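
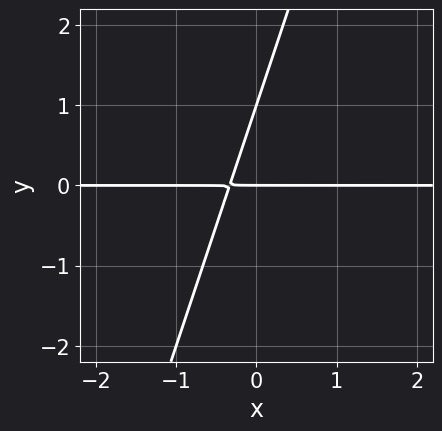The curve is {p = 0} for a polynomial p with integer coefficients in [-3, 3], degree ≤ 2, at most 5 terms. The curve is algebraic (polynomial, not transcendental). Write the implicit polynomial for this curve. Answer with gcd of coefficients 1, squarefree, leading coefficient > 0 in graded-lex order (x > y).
3*x*y - y^2 + y

The degree is 2 — a generic line meets the curve in up to 2 points.
Against the integer gridlines: among the integer gridlines, it crosses the y-axis at y ∈ {0, 1}; the visible x-axis segment lies entirely on the curve.
Assembling these constraints gives the stated polynomial.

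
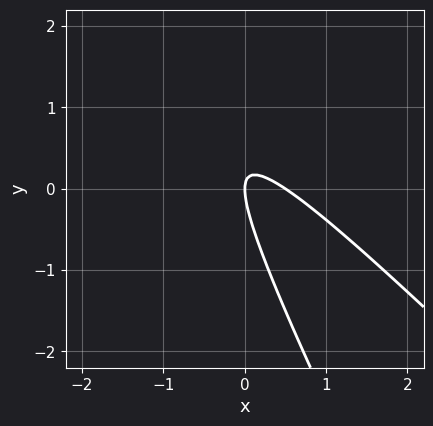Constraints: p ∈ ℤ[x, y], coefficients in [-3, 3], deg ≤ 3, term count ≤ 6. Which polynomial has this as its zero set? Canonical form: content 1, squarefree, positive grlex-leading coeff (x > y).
2*x^2 + 3*x*y + y^2 - x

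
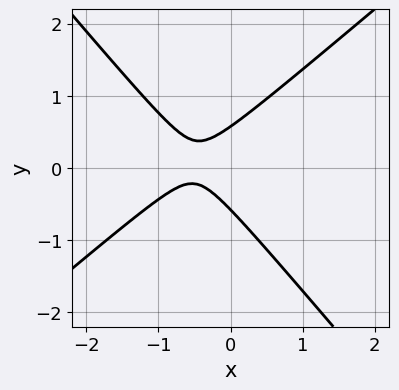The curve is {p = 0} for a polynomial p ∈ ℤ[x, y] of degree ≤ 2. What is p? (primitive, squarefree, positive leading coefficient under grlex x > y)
First, the degree is 2 — a generic line meets the curve in up to 2 points.
Then, observable constraints: it misses every integer gridline on the x-axis.
Finally, fitting integer coefficients to these (and the overall shape) gives p.

3*x^2 - x*y - 3*y^2 + 3*x + 1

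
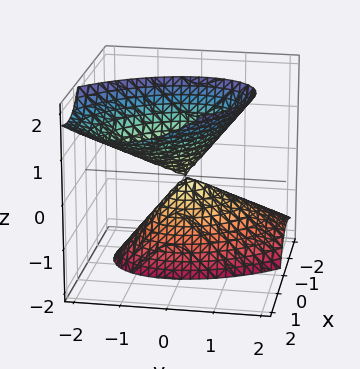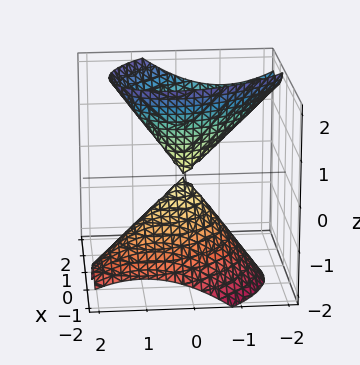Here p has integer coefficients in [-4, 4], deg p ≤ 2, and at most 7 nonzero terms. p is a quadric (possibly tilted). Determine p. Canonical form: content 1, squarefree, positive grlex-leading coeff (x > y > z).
3*x^2 + 2*x*y - 3*x*z + 2*y^2 - z^2

1. The picture has 2 separate pieces.
2. deg p = 2.
3. From the axis intercepts and sections: one x-axis crossing is at x = 0; it meets the z-axis at z = 0 (among the integer gridlines); it meets the y-axis at y = 0 (among the integer gridlines).
4. Fitting integer coefficients to these (and the overall shape) gives p.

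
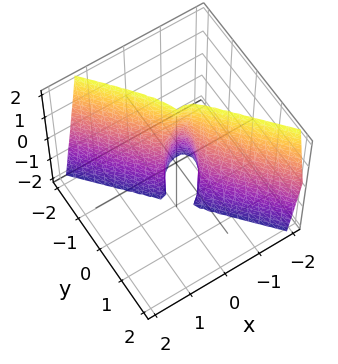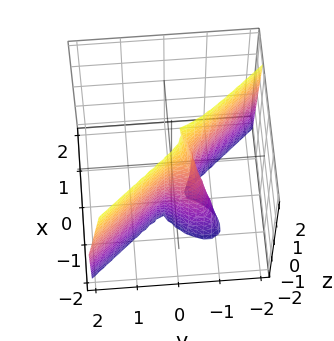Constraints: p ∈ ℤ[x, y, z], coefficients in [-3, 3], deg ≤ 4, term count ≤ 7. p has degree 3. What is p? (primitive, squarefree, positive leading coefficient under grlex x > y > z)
1. Degree: a generic line meets the surface in up to 3 points, so deg p = 3.
2. Checking where it meets the axes: the visible z-axis segment lies entirely on the surface.
3. Assembling these constraints gives the stated polynomial.

3*x^3 - x*y*z + 2*y^3 + 2*x^2 + y^2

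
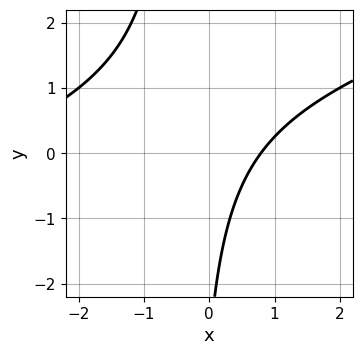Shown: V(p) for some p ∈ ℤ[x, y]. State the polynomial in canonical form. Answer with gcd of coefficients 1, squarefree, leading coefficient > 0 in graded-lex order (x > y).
x^2 - 3*x*y + 3*x - y - 3

First, deg p = 2.
Then, against the integer gridlines: the curve avoids every integer y-axis point in the box.
Finally, these observations pin down the coefficients.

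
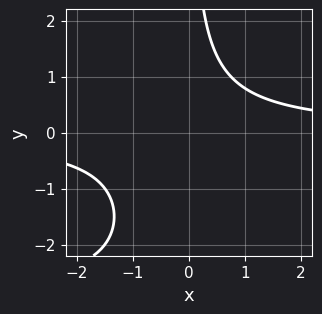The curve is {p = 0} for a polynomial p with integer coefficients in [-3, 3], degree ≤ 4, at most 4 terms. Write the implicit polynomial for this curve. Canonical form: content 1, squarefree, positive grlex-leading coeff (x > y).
First, the degree is 3 — the shape is more complex than any degree-2 curve.
Then, from the axis intercepts and sections: no x-intercept at any integer in the box; it misses every integer gridline on the y-axis.
Finally, putting this together gives p.

x*y^2 + 3*x*y - 3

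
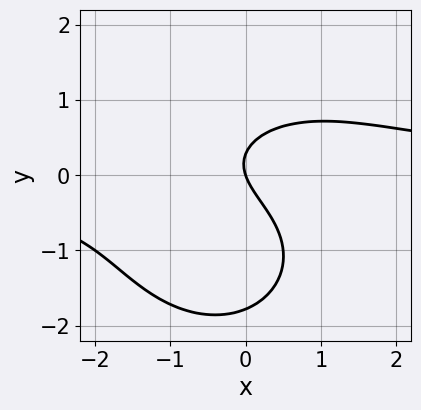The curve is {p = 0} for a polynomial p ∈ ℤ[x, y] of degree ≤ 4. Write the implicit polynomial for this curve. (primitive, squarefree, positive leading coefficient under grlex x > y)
2*x^2*y + 2*y^3 + 3*y^2 - 3*x - y

deg p = 3. A generic line meets the curve in up to 3 points.
From the axis intercepts and sections: it crosses the x-axis at the gridline x = 0; one y-axis crossing is at y = 0.
Matching integer coefficients to the picture gives p.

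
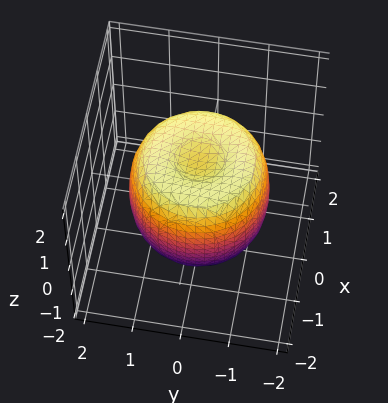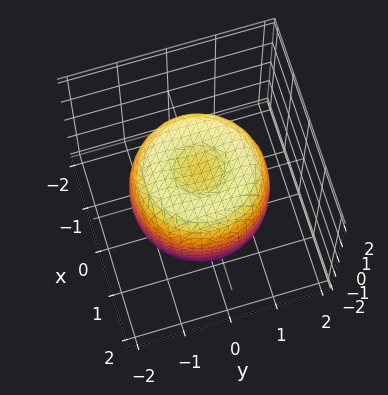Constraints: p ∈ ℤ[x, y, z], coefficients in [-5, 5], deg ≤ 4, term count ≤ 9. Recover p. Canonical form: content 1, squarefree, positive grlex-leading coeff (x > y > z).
2*x^4 + 4*x^2*y^2 + 2*y^4 - 3*x^2 - 3*y^2 + 2*z^2 - 2

deg p = 4. The shape is more complex than any degree-3 surface.
Symmetries: rotational symmetry about the z-axis ⇒ p depends on x, y only through x² + y².
Checking where it meets the axes: among the integer gridlines, it crosses the z-axis at z ∈ {-1, 1}; a circular section at z = 0 has radius between 1 and 2.
Fitting integer coefficients to these (and the overall shape) gives p.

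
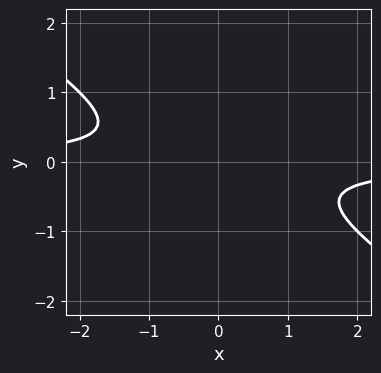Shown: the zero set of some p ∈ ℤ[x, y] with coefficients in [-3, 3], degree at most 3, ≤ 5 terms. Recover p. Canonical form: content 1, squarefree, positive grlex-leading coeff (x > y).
2*x*y + 3*y^2 + 1

First, deg p = 2.
Next, observable constraints: it misses every integer gridline on the x-axis; no y-intercept at any integer in the box.
Finally, these observations pin down the coefficients.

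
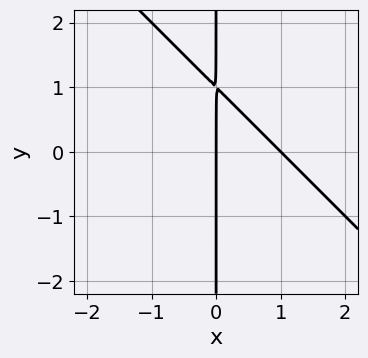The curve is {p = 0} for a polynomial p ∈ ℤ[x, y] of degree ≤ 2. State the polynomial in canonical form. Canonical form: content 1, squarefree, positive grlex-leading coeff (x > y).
x^2 + x*y - x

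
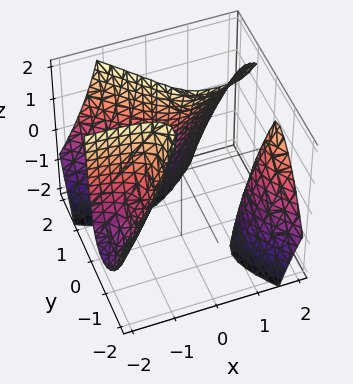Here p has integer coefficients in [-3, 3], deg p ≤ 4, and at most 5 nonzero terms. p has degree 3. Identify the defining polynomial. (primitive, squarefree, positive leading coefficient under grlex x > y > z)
I count 3 distinct pieces.
Degree: the shape is more complex than any degree-2 surface, so deg p = 3.
Against the integer gridlines: the surface avoids every integer x-axis point in the box; it meets the y-axis at y = 1 (among the integer gridlines).
Matching integer coefficients to the picture gives p.

3*x^2*y - 3*x*y*z - 3*y^3 - z + 3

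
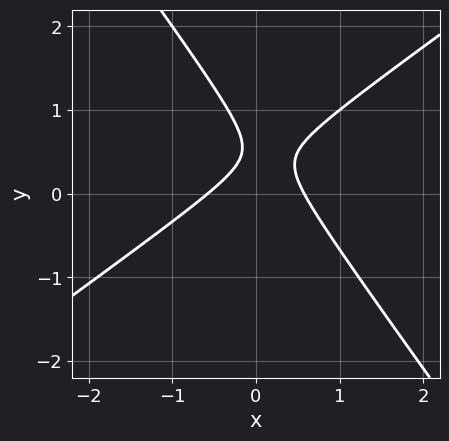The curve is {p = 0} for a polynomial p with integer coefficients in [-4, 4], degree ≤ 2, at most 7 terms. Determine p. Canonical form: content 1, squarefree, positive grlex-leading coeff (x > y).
3*x^2 - 2*x*y - 3*y^2 + 3*y - 1

First, degree: the shape is more complex than any degree-1 curve, so deg p = 2.
Next, from the visible intercepts: it misses every integer gridline on the y-axis.
Finally, assembling these constraints gives the stated polynomial.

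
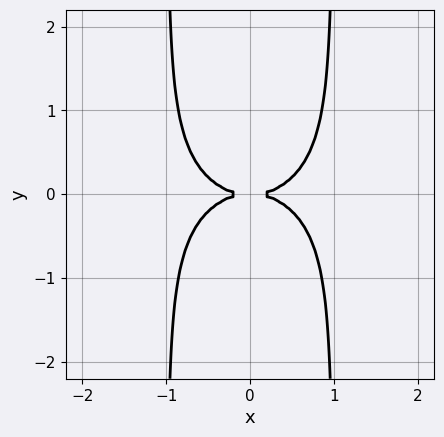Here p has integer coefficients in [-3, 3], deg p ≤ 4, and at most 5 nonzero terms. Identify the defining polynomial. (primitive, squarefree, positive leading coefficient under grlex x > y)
x^4 + 2*x^2*y^2 - 2*y^2

First, degree: no degree-3 curve has this shape, so deg p = 4.
Next, symmetries: the x ↦ −x reflection is a symmetry, so x appears only in even powers; it's symmetric under y → −y, forcing even powers of y.
Then, observable constraints: it meets the x-axis at x = 0 (among the integer gridlines); it meets the y-axis at y = 0 (among the integer gridlines).
Finally, the integer polynomial consistent with all of this is the stated p.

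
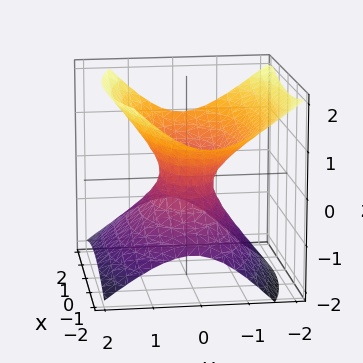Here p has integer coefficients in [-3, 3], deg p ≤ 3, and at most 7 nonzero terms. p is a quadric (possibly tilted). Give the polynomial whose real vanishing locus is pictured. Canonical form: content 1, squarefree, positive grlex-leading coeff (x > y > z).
x^2 + 3*y^2 + y*z - 3*z^2 - 1

1. deg p = 2. No degree-1 surface has this shape.
2. Against the integer gridlines: it misses every integer gridline on the z-axis; the x-axis gridline crossings are at x ∈ {-1, 1}.
3. Matching integer coefficients to the picture gives p.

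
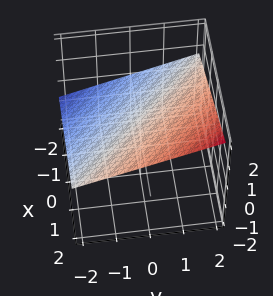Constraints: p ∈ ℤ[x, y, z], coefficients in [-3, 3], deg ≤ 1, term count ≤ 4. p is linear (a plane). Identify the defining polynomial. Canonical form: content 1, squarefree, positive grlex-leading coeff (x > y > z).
x + y - 3*z + 2

The degree is 1 — every cross-section is a straight line — this is a plane.
Observable constraints: it meets the x-axis at x = -2 (among the integer gridlines); one y-axis crossing is at y = -2.
Together with the visible shape, these determine p as stated.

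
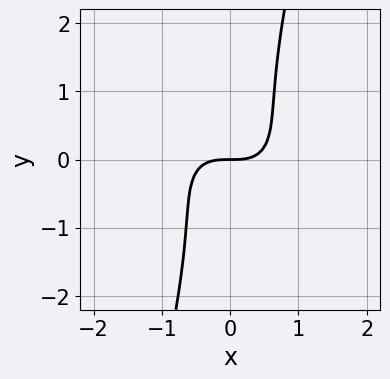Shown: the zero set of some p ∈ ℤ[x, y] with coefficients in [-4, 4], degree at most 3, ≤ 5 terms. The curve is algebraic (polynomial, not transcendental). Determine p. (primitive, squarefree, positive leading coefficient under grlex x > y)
3*x^3 + 3*x^2*y + 3*x*y^2 - y^3 - 3*y

The degree is 3 — the shape is more complex than any degree-2 curve.
Observable constraints: one y-axis crossing is at y = 0; it meets the x-axis at x = 0 (among the integer gridlines).
Assembling these constraints gives the stated polynomial.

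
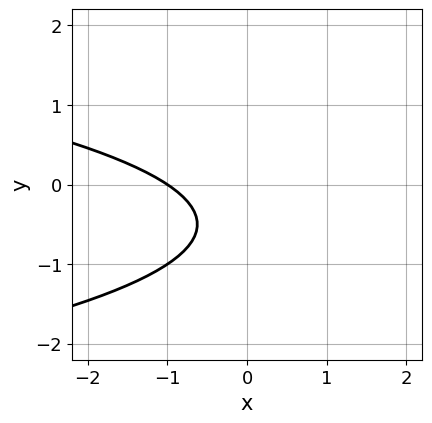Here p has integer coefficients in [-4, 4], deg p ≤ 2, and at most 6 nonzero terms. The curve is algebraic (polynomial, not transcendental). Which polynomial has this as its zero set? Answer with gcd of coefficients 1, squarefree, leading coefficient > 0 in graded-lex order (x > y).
First, the degree is 2 — a generic line meets the curve in up to 2 points.
Next, observable constraints: it misses every integer gridline on the y-axis; it meets the x-axis at x = -1 (among the integer gridlines).
Finally, together with the visible shape, these determine p as stated.

3*y^2 + 2*x + 3*y + 2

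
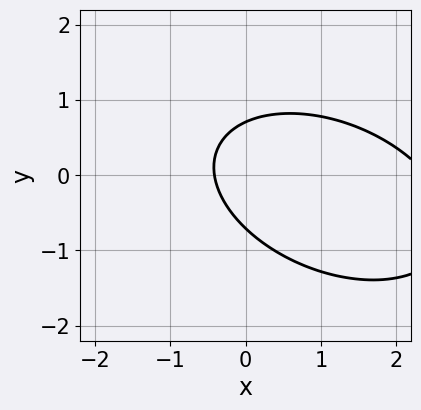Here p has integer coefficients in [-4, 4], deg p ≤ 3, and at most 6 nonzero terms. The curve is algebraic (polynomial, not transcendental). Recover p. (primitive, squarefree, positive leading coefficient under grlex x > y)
x^2 + x*y + 2*y^2 - 2*x - 1

First, deg p = 2. A generic line meets the curve in up to 2 points.
Finally, the integer polynomial consistent with all of this is the stated p.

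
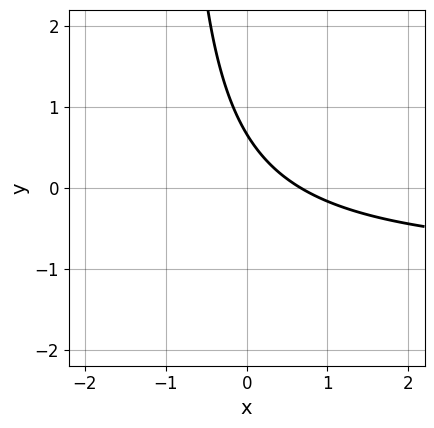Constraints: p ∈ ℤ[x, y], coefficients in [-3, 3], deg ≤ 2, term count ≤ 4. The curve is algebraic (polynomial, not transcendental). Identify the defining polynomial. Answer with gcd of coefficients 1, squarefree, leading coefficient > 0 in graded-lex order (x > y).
Degree: no degree-1 curve has this shape, so deg p = 2.
Matching integer coefficients to the picture gives p.

3*x*y + 3*x + 3*y - 2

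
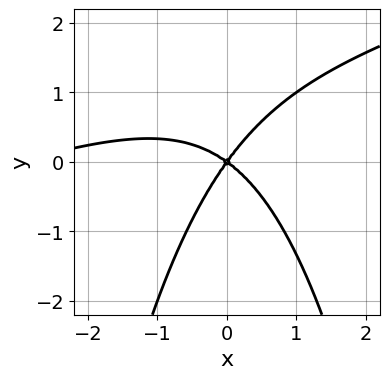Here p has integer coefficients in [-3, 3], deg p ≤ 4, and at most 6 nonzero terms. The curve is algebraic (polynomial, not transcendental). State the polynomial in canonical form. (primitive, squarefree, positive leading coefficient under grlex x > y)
1. Degree: no degree-2 curve has this shape, so deg p = 3.
2. Against the integer gridlines: it meets the x-axis at x = 0 (among the integer gridlines); it crosses the y-axis at the gridline y = 0.
3. Putting this together gives p.

x^3 - 3*x^2*y + 3*x^2 + 2*x*y - 3*y^2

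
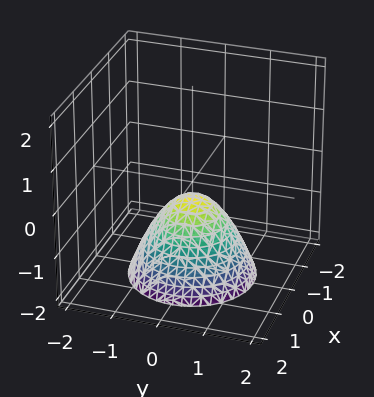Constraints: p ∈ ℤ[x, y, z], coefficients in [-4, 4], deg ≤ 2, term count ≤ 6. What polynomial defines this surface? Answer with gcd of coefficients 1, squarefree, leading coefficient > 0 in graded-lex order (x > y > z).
(a) deg p = 2. No degree-1 surface has this shape.
(b) Symmetry: every cross-section ⟂ z is a circle, so x, y appear only via x² + y².
(c) From the axis intercepts and sections: the surface avoids every integer x-axis point in the box; a circular section at z = -1 has radius between 0 and 1.
(d) Putting this together gives p.

3*x^2 + 3*y^2 + 3*z + 1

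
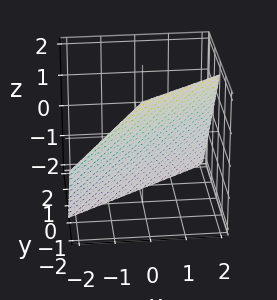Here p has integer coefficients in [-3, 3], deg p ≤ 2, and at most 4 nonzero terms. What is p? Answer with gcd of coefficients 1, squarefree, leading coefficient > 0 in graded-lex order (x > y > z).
First, degree: every cross-section is a straight line — this is a plane, so deg p = 1.
Next, reading off the gridlines: it crosses the x-axis at the gridline x = 1; it meets the z-axis at z = -1 (among the integer gridlines).
Finally, together with the visible shape, these determine p as stated.

2*x - 3*y - 2*z - 2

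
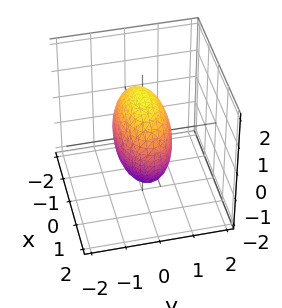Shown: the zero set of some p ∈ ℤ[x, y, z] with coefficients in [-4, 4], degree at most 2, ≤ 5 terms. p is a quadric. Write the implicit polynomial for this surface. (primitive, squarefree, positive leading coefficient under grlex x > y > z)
1. The degree is 2 — bounded and convex; a quadric.
2. Symmetries: the z ↦ −z reflection is a symmetry, so z appears only in even powers; the x ↦ −x reflection is a symmetry, so x appears only in even powers; it's symmetric under y → −y, forcing even powers of y.
3. The integer polynomial consistent with all of this is the stated p.

x^2 + 3*y^2 + z^2 - 2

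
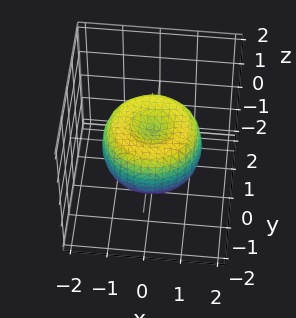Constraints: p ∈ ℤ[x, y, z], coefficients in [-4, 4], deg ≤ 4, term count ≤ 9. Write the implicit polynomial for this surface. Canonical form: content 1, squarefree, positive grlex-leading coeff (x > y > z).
2*x^4 + 4*x^2*y^2 + 2*y^4 - 3*x^2 - 3*y^2 + 3*z^2 - 1

(a) Degree: the shape is more complex than any degree-3 surface, so deg p = 4.
(b) By symmetry, the surface is invariant under rotation about z: p = q(x² + y², z).
(c) From the visible intercepts: a circular section at z = 0 has radius between 1 and 2.
(d) Matching integer coefficients to the picture gives p.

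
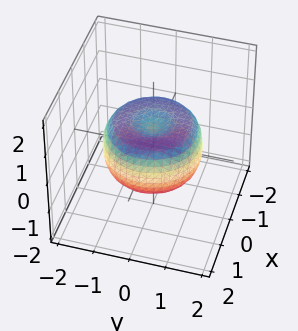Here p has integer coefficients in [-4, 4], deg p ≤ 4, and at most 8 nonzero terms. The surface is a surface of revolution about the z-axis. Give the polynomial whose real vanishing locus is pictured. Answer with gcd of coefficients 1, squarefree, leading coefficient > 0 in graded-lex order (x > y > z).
2*x^4 + 4*x^2*y^2 + 2*y^4 - 3*x^2 - 3*y^2 + 3*z^2 - 1

First, deg p = 4.
Next, symmetry: the z-axis is an axis of rotation, so x and y enter only as x² + y².
Next, reading off the gridlines: a circular section at z = 0 has radius between 1 and 2.
Finally, matching integer coefficients to the picture gives p.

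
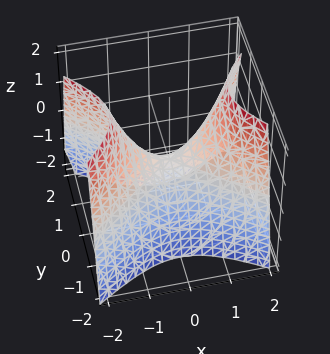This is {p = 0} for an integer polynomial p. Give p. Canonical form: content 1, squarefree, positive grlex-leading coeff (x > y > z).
2*x^2 - 3*y^2 - 2*z

The degree is 2 — a hyperbolic paraboloid; a quadric.
Symmetries: mirror symmetry y ↦ −y ⇒ only even powers of y; mirror symmetry x ↦ −x ⇒ only even powers of x.
From the visible intercepts: one y-axis crossing is at y = 0; one z-axis crossing is at z = 0; it meets the x-axis at x = 0 (among the integer gridlines).
Assembling these constraints gives the stated polynomial.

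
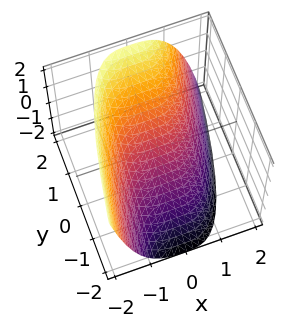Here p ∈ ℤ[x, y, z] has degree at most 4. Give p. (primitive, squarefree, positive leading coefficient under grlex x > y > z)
(a) deg p = 3.
(b) From the axis intercepts and sections: it meets the y-axis at y = 0 (among the integer gridlines); one x-axis crossing is at x = 0; it meets the z-axis at z = 0 (among the integer gridlines).
(c) These observations pin down the coefficients.

x^3 - 2*y + 2*z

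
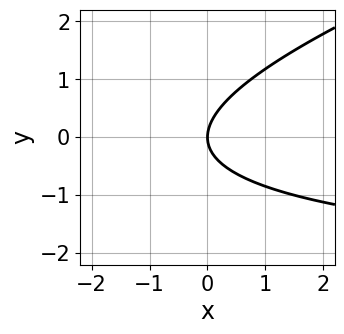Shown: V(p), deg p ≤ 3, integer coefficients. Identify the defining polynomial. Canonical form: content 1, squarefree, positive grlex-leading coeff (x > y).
x*y - 3*y^2 + 3*x

deg p = 2. A generic line meets the curve in up to 2 points.
From the visible intercepts: it crosses the y-axis at the gridline y = 0; it meets the x-axis at x = 0 (among the integer gridlines).
Assembling these constraints gives the stated polynomial.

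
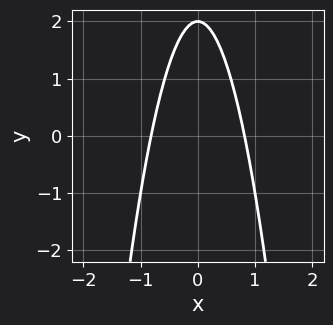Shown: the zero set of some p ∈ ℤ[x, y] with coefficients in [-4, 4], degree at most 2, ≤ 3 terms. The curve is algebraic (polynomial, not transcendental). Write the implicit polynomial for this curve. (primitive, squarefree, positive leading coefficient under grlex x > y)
3*x^2 + y - 2

First, degree: a generic line meets the curve in up to 2 points, so deg p = 2.
Then, symmetries: mirror symmetry x ↦ −x ⇒ only even powers of x.
Next, checking where it meets the axes: it crosses the y-axis at the gridline y = 2.
Finally, assembling these constraints gives the stated polynomial.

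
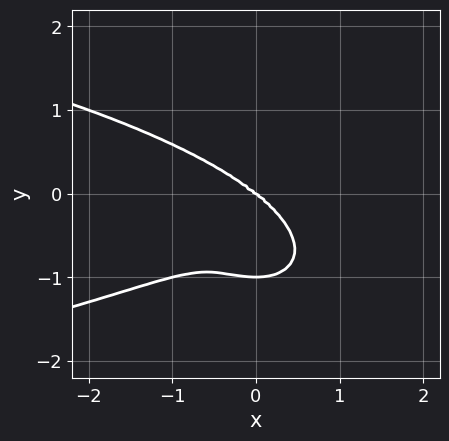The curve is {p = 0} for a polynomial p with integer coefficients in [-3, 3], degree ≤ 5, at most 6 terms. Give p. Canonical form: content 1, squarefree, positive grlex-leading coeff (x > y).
x^2*y^2 + 2*y^4 + x^3 + 2*y^3

First, degree: a generic line meets the curve in up to 4 points, so deg p = 4.
Next, from the visible intercepts: the y-axis gridline crossings are at y ∈ {-1, 0}; it crosses the x-axis at the gridline x = 0.
Finally, solving for integer coefficients yields p as stated.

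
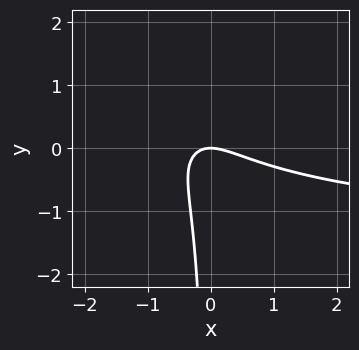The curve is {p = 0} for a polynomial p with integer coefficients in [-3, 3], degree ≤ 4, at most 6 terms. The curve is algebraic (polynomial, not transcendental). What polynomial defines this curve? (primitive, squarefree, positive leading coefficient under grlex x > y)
x^2*y - 3*x*y^2 + 2*x^2 + 3*x*y + 2*y

First, the degree is 3 — no degree-2 curve has this shape.
Next, reading off the gridlines: it crosses the y-axis at the gridline y = 0; it crosses the x-axis at the gridline x = 0.
Finally, the integer polynomial consistent with all of this is the stated p.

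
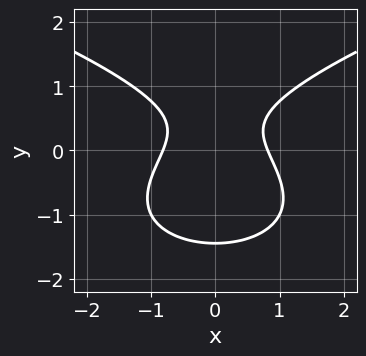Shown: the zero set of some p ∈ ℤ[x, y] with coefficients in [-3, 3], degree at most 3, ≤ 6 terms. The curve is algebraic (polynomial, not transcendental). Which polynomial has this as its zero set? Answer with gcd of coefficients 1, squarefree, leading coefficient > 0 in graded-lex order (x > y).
First, degree: the shape is more complex than any degree-2 curve, so deg p = 3.
Then, symmetries: mirror symmetry x ↦ −x ⇒ only even powers of x.
Finally, assembling these constraints gives the stated polynomial.

3*y^3 - 3*x^2 + 2*y^2 - 2*y + 2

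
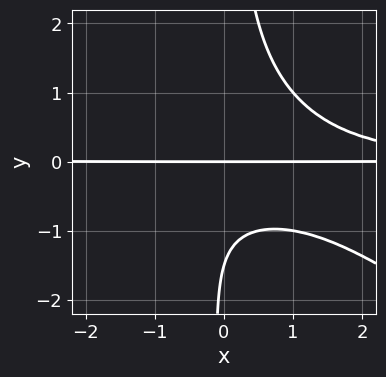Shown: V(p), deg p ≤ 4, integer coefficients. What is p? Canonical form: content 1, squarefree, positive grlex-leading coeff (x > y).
2*x^2*y^2 + 3*x*y^3 - 2*y^2 - 3*y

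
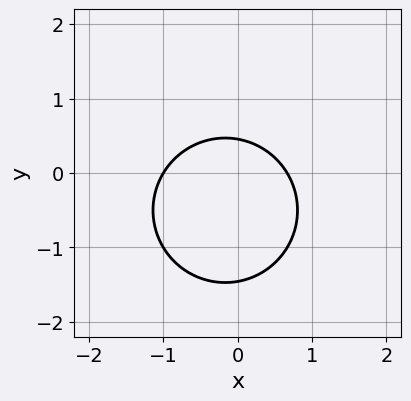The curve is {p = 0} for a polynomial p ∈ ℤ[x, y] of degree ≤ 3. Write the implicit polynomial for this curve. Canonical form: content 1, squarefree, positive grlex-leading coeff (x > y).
3*x^2 + 3*y^2 + x + 3*y - 2

1. deg p = 2.
2. Against the integer gridlines: it crosses the x-axis at the gridline x = -1.
3. Together with the visible shape, these determine p as stated.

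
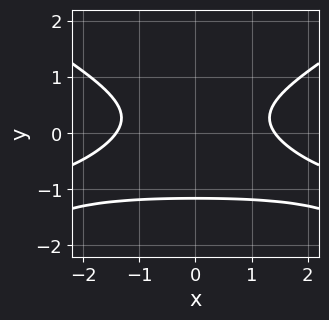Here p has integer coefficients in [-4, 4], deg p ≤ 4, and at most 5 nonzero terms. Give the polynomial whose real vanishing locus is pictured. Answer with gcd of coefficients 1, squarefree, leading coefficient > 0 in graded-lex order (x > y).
x^2*y - 3*y^3 + x^2 - 2*y^2 - 2

First, deg p = 3. A generic line meets the curve in up to 3 points.
Then, symmetries: mirror symmetry x ↦ −x ⇒ only even powers of x.
Finally, the integer polynomial consistent with all of this is the stated p.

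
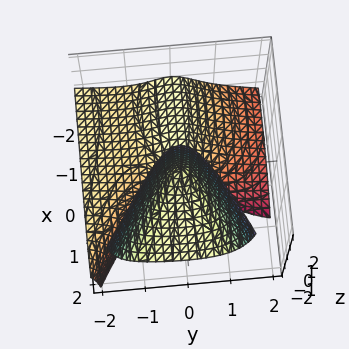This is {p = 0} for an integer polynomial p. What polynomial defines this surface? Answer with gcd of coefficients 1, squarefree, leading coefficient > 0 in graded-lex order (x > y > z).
1. I count 2 distinct pieces.
2. The degree is 3 — no degree-2 surface has this shape.
3. Reading off the gridlines: every point of the z-axis in the box is on the surface; every point of the x-axis in the box is on the surface.
4. These observations pin down the coefficients.

x^2*z - y^3 - 3*y^2*z + 3*x*z - 3*y^2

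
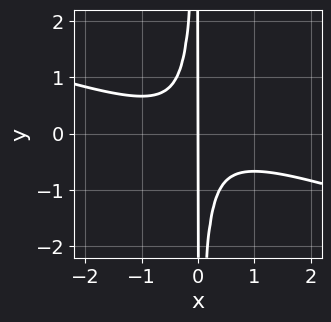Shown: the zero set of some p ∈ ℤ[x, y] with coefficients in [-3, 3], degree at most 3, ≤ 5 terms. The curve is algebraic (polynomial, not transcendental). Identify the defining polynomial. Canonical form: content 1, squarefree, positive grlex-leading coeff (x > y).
x^3 + 3*x^2*y + x

The degree is 3 — the shape is more complex than any degree-2 curve.
Against the integer gridlines: the visible y-axis segment lies entirely on the curve; it crosses the x-axis at the gridline x = 0.
Putting this together gives p.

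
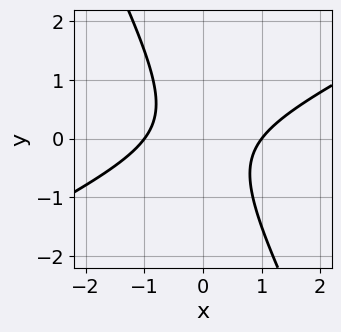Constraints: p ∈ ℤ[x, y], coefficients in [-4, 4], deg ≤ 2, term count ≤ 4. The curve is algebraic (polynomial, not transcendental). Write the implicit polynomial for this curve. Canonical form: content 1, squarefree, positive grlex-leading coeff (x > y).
The degree is 2 — no degree-1 curve has this shape.
From the axis intercepts and sections: the x-axis gridline crossings are at x ∈ {-1, 1}; no y-intercept at any integer in the box.
Together with the visible shape, these determine p as stated.

2*x^2 - 3*x*y - 2*y^2 - 2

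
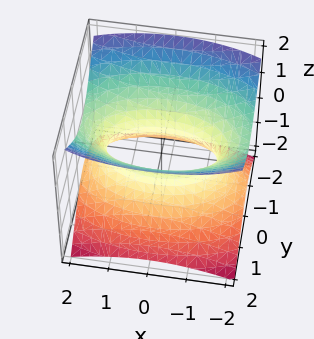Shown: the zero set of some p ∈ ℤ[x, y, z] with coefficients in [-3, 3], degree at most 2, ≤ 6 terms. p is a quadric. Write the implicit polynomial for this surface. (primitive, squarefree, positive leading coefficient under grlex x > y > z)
First, the degree is 2 — an hourglass — one-sheet hyperboloid; a quadric.
Then, symmetries: mirror symmetry z ↦ −z ⇒ only even powers of z; mirror symmetry x ↦ −x ⇒ only even powers of x; mirror symmetry y ↦ −y ⇒ only even powers of y.
Next, reading off the gridlines: the surface avoids every integer z-axis point in the box.
Finally, matching integer coefficients to the picture gives p.

x^2 + 3*y^2 - 3*z^2 - 2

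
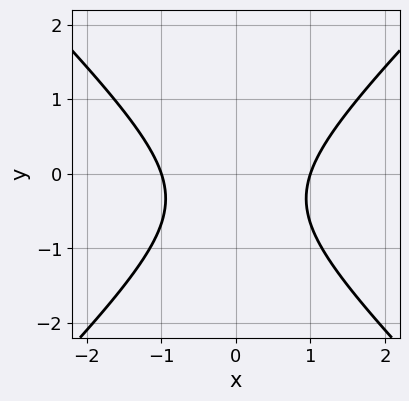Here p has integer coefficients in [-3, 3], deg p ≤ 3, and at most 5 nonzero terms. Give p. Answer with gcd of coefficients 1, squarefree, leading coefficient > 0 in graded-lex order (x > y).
3*x^2 - 3*y^2 - 2*y - 3

1. Degree: the shape is more complex than any degree-1 curve, so deg p = 2.
2. Symmetries: the x ↦ −x reflection is a symmetry, so x appears only in even powers.
3. Observable constraints: the curve avoids every integer y-axis point in the box; among the integer gridlines, it crosses the x-axis at x ∈ {-1, 1}.
4. Together with the visible shape, these determine p as stated.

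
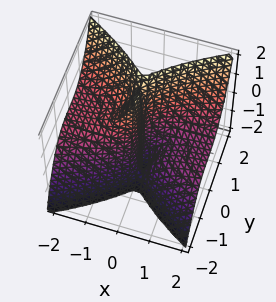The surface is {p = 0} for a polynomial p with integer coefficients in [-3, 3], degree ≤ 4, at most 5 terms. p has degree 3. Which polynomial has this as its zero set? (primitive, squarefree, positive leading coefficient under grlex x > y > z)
2*x^2*z - 3*y^3 + y^2*z + x

1. deg p = 3. No degree-2 surface has this shape.
2. Checking where it meets the axes: it meets the x-axis at x = 0 (among the integer gridlines); it crosses the y-axis at the gridline y = 0; the visible z-axis segment lies entirely on the surface.
3. These observations pin down the coefficients.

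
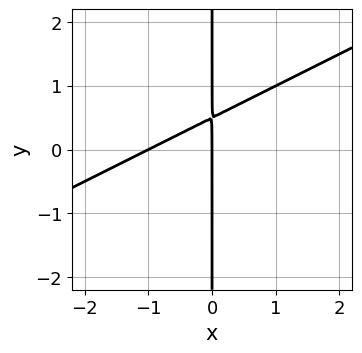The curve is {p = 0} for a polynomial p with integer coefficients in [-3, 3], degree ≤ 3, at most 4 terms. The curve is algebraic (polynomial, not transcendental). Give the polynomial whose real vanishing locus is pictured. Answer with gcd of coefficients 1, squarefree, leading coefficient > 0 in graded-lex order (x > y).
x^2 - 2*x*y + x

(a) deg p = 2. A generic line meets the curve in up to 2 points.
(b) Observable constraints: every point of the y-axis in the box is on the curve; among the integer gridlines, it crosses the x-axis at x ∈ {-1, 0}.
(c) The integer polynomial consistent with all of this is the stated p.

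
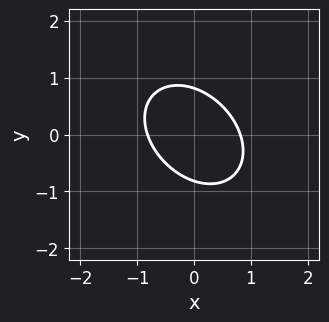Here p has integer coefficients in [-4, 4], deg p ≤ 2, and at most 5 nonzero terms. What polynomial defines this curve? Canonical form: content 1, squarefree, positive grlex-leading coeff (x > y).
3*x^2 + 2*x*y + 3*y^2 - 2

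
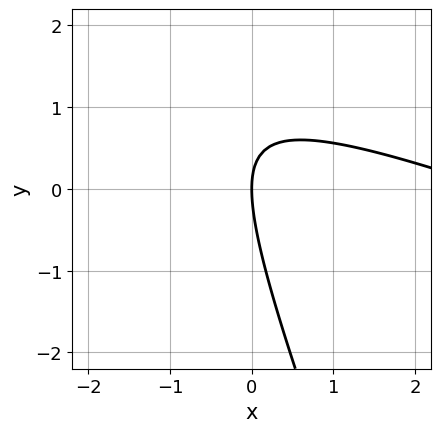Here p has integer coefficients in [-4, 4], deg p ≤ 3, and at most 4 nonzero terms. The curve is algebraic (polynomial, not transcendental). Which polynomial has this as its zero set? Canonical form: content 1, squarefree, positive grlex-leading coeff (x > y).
First, degree: the shape is more complex than any degree-1 curve, so deg p = 2.
Then, reading off the gridlines: it crosses the y-axis at the gridline y = 0; it crosses the x-axis at the gridline x = 0.
Finally, the integer polynomial consistent with all of this is the stated p.

x^2 + 3*x*y + y^2 - 3*x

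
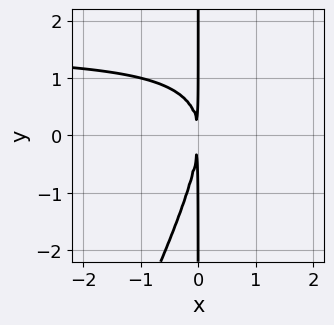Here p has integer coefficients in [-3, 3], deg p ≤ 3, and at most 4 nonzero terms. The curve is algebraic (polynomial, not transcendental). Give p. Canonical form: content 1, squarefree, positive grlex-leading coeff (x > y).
(a) The degree is 3 — a generic line meets the curve in up to 3 points.
(b) From the visible intercepts: the visible y-axis segment lies entirely on the curve.
(c) Matching integer coefficients to the picture gives p.

2*x^2*y - x*y^2 - 3*x^2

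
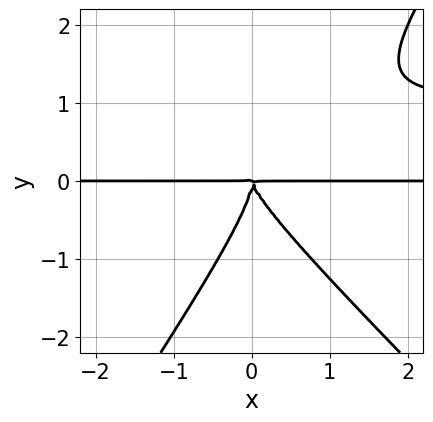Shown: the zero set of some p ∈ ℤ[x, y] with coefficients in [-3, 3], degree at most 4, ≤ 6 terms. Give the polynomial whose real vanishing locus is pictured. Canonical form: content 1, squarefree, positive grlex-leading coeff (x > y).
(a) deg p = 4. No degree-3 curve has this shape.
(b) From the visible intercepts: every point of the x-axis in the box is on the curve.
(c) Solving for integer coefficients yields p as stated.

3*x^2*y^2 + x*y^3 - 2*y^4 - 3*x^2*y - x*y^2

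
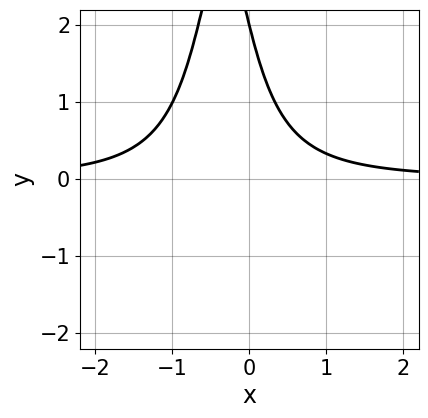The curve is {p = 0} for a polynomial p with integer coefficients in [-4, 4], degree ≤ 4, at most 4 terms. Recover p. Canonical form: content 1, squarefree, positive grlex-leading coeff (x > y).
1. The degree is 3 — the shape is more complex than any degree-2 curve.
2. Observable constraints: no x-intercept at any integer in the box; it meets the y-axis at y = 2 (among the integer gridlines).
3. Putting this together gives p.

3*x^2*y + 2*x*y + y - 2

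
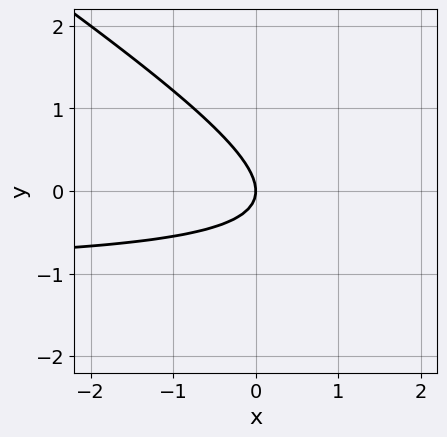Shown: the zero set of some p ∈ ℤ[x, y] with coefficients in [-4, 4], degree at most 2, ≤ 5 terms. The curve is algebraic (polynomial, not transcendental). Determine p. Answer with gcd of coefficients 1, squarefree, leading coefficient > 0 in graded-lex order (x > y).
2*x*y + 3*y^2 + 2*x

Degree: a generic line meets the curve in up to 2 points, so deg p = 2.
Against the integer gridlines: it meets the y-axis at y = 0 (among the integer gridlines); one x-axis crossing is at x = 0.
Matching integer coefficients to the picture gives p.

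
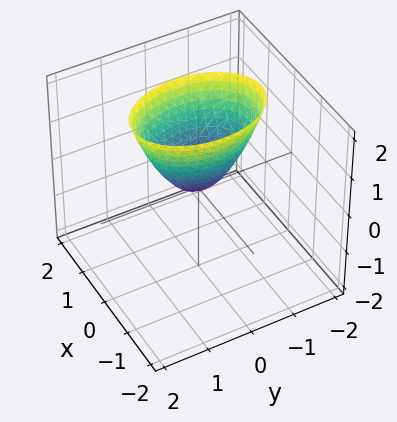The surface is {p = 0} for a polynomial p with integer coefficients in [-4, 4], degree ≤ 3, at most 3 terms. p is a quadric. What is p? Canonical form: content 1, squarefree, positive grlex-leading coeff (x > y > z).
2*x^2 + y^2 - z

The degree is 2 — a single bowl opening along one axis; a quadric.
Symmetries: the x ↦ −x reflection is a symmetry, so x appears only in even powers; mirror symmetry y ↦ −y ⇒ only even powers of y.
Against the integer gridlines: one x-axis crossing is at x = 0; it crosses the y-axis at the gridline y = 0.
These observations pin down the coefficients.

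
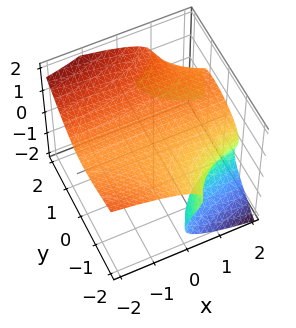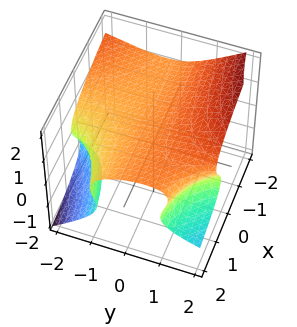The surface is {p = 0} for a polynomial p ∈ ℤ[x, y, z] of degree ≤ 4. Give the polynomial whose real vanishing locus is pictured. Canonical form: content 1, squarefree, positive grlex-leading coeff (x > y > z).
Degree: a generic line meets the surface in up to 3 points, so deg p = 3.
Against the integer gridlines: one z-axis crossing is at z = 1; it misses every integer gridline on the x-axis; no y-intercept at any integer in the box.
Putting this together gives p.

x*y^2 - 2*y*z^2 + 3*z^3 - z - 2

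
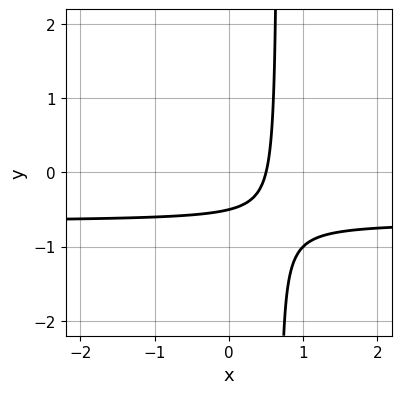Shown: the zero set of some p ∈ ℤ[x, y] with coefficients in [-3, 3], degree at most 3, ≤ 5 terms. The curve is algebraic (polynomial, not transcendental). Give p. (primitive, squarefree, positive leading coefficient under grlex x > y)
First, the degree is 2 — a generic line meets the curve in up to 2 points.
Finally, solving for integer coefficients yields p as stated.

3*x*y + 2*x - 2*y - 1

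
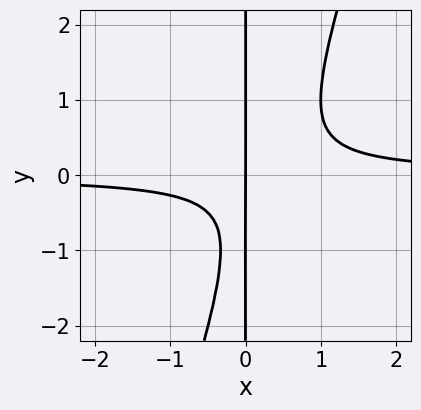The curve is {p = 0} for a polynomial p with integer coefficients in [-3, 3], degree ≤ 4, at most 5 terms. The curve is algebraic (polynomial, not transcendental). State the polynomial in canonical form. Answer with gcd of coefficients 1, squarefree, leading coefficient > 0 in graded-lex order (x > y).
The degree is 3 — no degree-2 curve has this shape.
From the visible intercepts: the visible y-axis segment lies entirely on the curve; it crosses the x-axis at the gridline x = 0.
Together with the visible shape, these determine p as stated.

3*x^2*y - x*y^2 - x*y - x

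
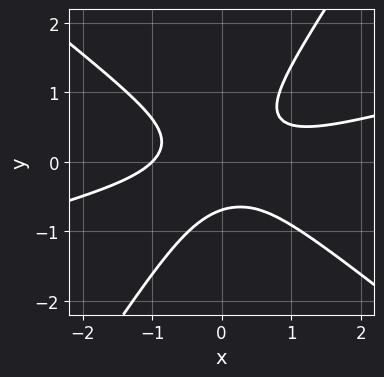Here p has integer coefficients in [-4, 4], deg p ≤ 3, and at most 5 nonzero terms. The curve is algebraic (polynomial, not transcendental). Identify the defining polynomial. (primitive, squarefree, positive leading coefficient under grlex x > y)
x^3 - 3*x^2*y - 3*x*y^2 + 3*y^3 + 1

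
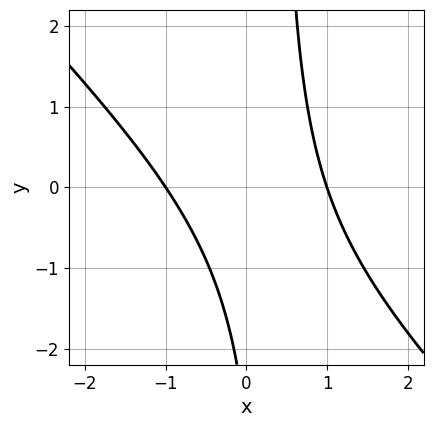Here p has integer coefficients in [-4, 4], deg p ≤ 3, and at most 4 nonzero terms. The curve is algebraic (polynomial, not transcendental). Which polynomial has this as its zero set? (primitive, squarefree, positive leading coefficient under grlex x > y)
First, the degree is 2 — the shape is more complex than any degree-1 curve.
Then, from the axis intercepts and sections: the x-axis gridline crossings are at x ∈ {-1, 1}; it misses every integer gridline on the y-axis.
Finally, assembling these constraints gives the stated polynomial.

3*x^2 + 3*x*y - y - 3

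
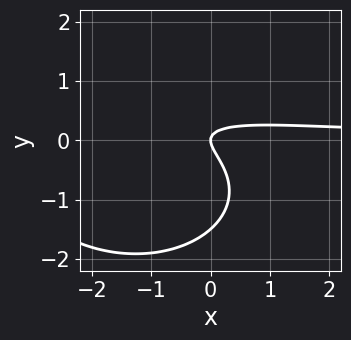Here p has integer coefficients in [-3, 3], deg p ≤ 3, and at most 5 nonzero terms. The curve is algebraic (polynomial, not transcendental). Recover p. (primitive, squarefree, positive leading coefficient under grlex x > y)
x^2*y + 2*y^3 + 2*x*y + 3*y^2 - x

(a) deg p = 3.
(b) From the axis intercepts and sections: it crosses the y-axis at the gridline y = 0; one x-axis crossing is at x = 0.
(c) Assembling these constraints gives the stated polynomial.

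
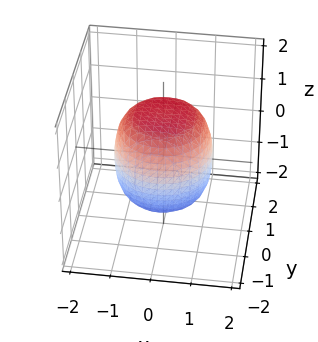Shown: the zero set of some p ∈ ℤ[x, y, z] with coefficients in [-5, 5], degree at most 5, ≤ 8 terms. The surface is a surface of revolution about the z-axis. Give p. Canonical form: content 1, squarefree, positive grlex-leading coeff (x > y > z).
2*x^4 + 4*x^2*y^2 + 2*y^4 - x^2 - y^2 + 2*z^2 - 3

The degree is 4 — the shape is more complex than any degree-3 surface.
Symmetry: every cross-section ⟂ z is a circle, so x, y appear only via x² + y².
Against the integer gridlines: a circular section at z = 1 has radius exactly 1.
The integer polynomial consistent with all of this is the stated p.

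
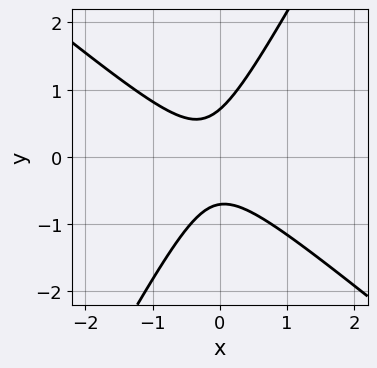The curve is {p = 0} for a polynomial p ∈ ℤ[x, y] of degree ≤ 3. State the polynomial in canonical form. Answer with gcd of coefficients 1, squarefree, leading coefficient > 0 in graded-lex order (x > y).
3*x^2 + 2*x*y - 2*y^2 + x + 1

1. deg p = 2. A generic line meets the curve in up to 2 points.
2. Reading off the gridlines: it misses every integer gridline on the x-axis.
3. Solving for integer coefficients yields p as stated.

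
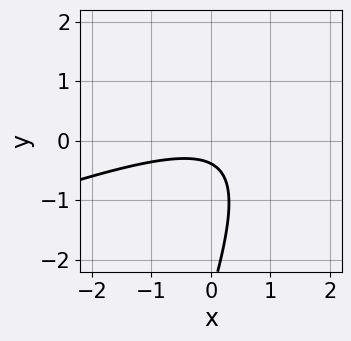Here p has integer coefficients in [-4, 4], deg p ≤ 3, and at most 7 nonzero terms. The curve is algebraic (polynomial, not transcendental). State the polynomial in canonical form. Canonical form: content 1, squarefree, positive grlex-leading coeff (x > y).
First, degree: no degree-1 curve has this shape, so deg p = 2.
Next, reading off the gridlines: the curve avoids every integer x-axis point in the box.
Finally, putting this together gives p.

x^2 - 3*x*y + y^2 + 3*y + 1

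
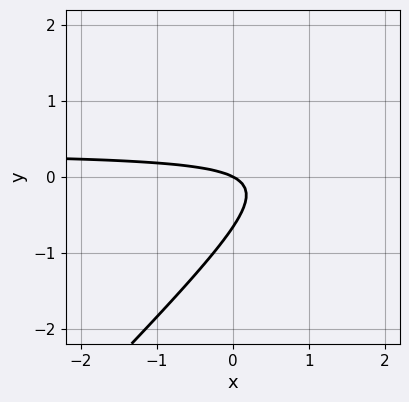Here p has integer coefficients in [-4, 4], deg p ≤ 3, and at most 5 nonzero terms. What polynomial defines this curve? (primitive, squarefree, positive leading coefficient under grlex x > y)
3*x*y - 3*y^2 - x - 2*y

First, deg p = 2. No degree-1 curve has this shape.
Next, observable constraints: it crosses the x-axis at the gridline x = 0; it crosses the y-axis at the gridline y = 0.
Finally, these observations pin down the coefficients.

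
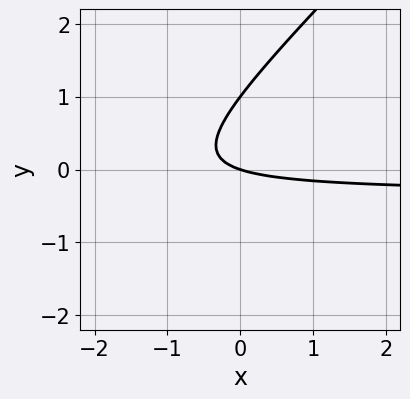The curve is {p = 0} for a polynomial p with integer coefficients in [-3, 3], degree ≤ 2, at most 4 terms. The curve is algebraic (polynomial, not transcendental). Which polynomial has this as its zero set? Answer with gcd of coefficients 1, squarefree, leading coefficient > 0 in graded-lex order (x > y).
3*x*y - 3*y^2 + x + 3*y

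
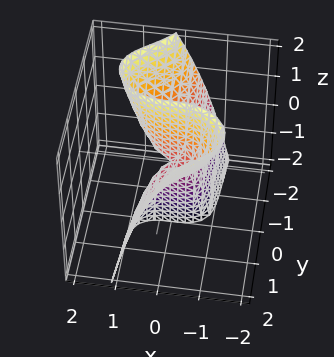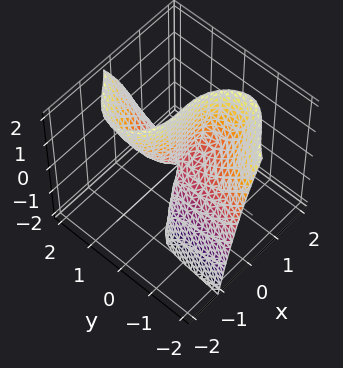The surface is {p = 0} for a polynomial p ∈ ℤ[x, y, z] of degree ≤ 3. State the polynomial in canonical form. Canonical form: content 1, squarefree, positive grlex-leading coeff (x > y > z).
1. Degree: the shape is more complex than any degree-2 surface, so deg p = 3.
2. Against the integer gridlines: the visible z-axis segment lies entirely on the surface; it crosses the y-axis at the gridline y = 0; one x-axis crossing is at x = 0.
3. Solving for integer coefficients yields p as stated.

2*x^3 + 2*x^2*y + 3*x*y^2 - y^3 + 3*y*z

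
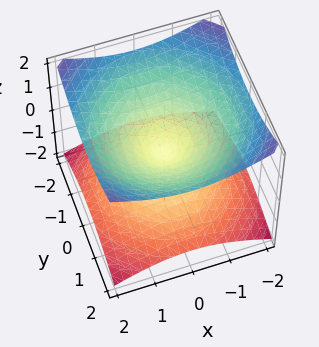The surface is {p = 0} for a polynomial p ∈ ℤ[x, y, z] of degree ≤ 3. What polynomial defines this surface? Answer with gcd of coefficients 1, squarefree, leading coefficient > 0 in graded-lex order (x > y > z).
x^2 + y^2 - 2*z^2

deg p = 2. Two nappes meeting at a single point; a quadric.
Symmetries: the z ↦ −z reflection is a symmetry, so z appears only in even powers; rotational symmetry about the z-axis ⇒ p depends on x, y only through x² + y².
Against the integer gridlines: one y-axis crossing is at y = 0; one x-axis crossing is at x = 0; it crosses the z-axis at the gridline z = 0; a circular section at z = -1 has radius between 1 and 2.
Fitting integer coefficients to these (and the overall shape) gives p.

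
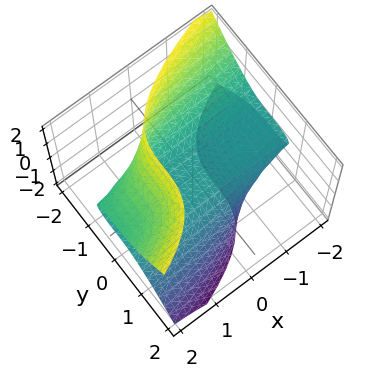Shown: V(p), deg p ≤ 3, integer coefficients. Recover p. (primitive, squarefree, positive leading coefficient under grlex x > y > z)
2*x*z^2 - 2*y^3 - 3*z

Degree: a generic line meets the surface in up to 3 points, so deg p = 3.
Reading off the gridlines: one y-axis crossing is at y = 0; it crosses the z-axis at the gridline z = 0; the visible x-axis segment lies entirely on the surface.
Putting this together gives p.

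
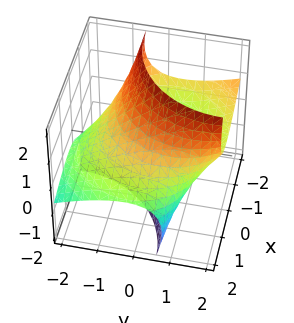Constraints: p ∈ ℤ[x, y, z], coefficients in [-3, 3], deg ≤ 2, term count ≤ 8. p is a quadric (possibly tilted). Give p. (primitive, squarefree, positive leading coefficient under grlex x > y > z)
(a) Degree: a generic line meets the surface in up to 2 points, so deg p = 2.
(b) Solving for integer coefficients yields p as stated.

x^2 + 2*x*z + y^2 - 2*y*z + z^2 - 3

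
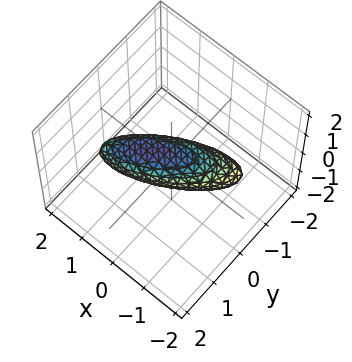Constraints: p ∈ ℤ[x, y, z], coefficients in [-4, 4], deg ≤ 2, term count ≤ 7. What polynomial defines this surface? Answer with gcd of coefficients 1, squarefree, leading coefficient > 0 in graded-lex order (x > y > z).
x^2 - 2*x*y + 2*y^2 - y*z + 2*z^2 - 1

First, degree: no degree-1 surface has this shape, so deg p = 2.
Next, against the integer gridlines: the x-axis gridline crossings are at x ∈ {-1, 1}.
Finally, the integer polynomial consistent with all of this is the stated p.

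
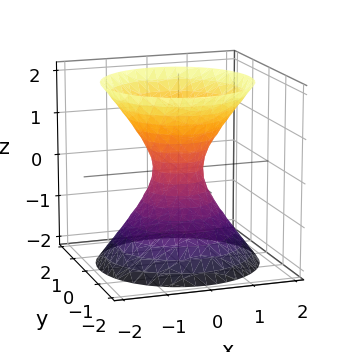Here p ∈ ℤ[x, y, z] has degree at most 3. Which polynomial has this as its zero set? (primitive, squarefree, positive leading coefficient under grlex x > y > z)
1. deg p = 2. An hourglass — one-sheet hyperboloid; a quadric.
2. Symmetries: the z ↦ −z reflection is a symmetry, so z appears only in even powers; rotational symmetry about the z-axis ⇒ p depends on x, y only through x² + y².
3. Observable constraints: no z-intercept at any integer in the box; a circular section at z = 1 has radius exactly 1.
4. The integer polynomial consistent with all of this is the stated p.

3*x^2 + 3*y^2 - 2*z^2 - 1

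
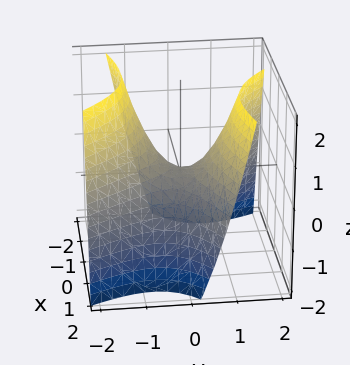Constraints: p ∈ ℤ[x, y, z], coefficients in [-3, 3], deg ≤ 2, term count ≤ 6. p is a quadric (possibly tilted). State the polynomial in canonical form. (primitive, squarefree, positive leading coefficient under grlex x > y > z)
2*x^2 - 3*x*y - 3*y^2 + 3*z

1. deg p = 2. A generic line meets the surface in up to 2 points.
2. From the axis intercepts and sections: it meets the y-axis at y = 0 (among the integer gridlines); one z-axis crossing is at z = 0; it crosses the x-axis at the gridline x = 0.
3. Solving for integer coefficients yields p as stated.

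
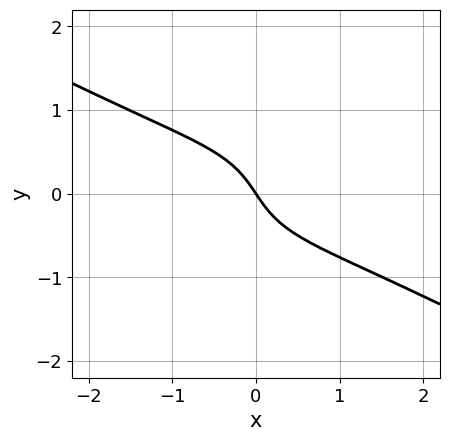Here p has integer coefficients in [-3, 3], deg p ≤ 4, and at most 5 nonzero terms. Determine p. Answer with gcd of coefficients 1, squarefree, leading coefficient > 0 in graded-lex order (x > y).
x^3 - 2*x*y^2 + 3*y^3 + 3*x + 2*y

The degree is 3 — no degree-2 curve has this shape.
Observable constraints: it crosses the x-axis at the gridline x = 0; one y-axis crossing is at y = 0.
Assembling these constraints gives the stated polynomial.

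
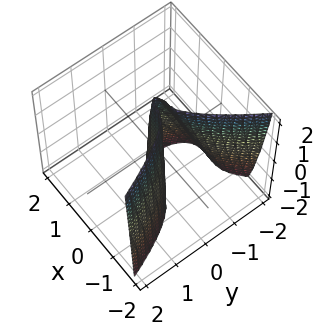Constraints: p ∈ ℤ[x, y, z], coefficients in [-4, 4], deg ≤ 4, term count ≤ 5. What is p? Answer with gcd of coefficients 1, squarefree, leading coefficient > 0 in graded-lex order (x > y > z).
3*x^3 - x^2*y + 3*y^2 - y*z + 3*y

(a) deg p = 3.
(b) From the visible intercepts: the y-axis gridline crossings are at y ∈ {-1, 0}; it crosses the x-axis at the gridline x = 0; every point of the z-axis in the box is on the surface.
(c) Solving for integer coefficients yields p as stated.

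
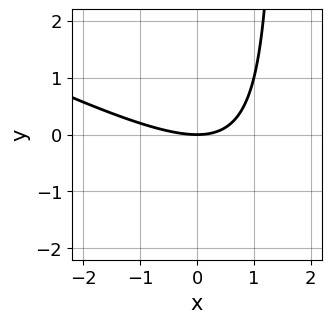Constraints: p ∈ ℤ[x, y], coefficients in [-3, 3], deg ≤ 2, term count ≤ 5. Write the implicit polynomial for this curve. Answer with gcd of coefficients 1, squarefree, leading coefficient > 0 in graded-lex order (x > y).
(a) deg p = 2.
(b) Observable constraints: it meets the y-axis at y = 0 (among the integer gridlines); it meets the x-axis at x = 0 (among the integer gridlines).
(c) Fitting integer coefficients to these (and the overall shape) gives p.

x^2 + 2*x*y - 3*y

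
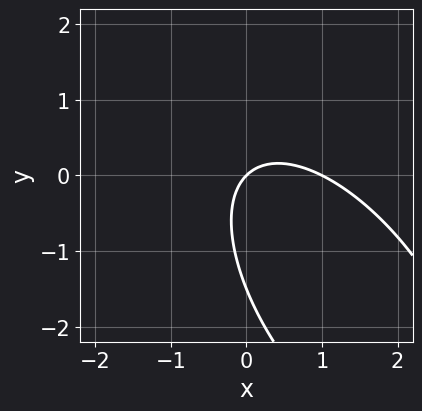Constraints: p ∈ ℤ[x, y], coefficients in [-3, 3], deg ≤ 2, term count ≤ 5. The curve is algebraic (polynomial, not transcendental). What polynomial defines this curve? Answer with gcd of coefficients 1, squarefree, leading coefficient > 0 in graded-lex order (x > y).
3*x^2 + 3*x*y + 2*y^2 - 3*x + 3*y

(a) Degree: no degree-1 curve has this shape, so deg p = 2.
(b) Reading off the gridlines: the x-axis gridline crossings are at x ∈ {0, 1}; one y-axis crossing is at y = 0.
(c) Together with the visible shape, these determine p as stated.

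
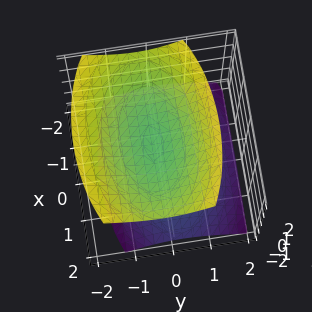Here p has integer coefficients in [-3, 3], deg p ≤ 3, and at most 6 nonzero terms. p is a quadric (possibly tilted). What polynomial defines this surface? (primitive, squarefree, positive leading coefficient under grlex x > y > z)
x^2 + 3*y^2 + y*z - 3*z^2 + 3

1. The picture has 2 separate pieces. They look like related sheets of one shape, so recover p as a whole.
2. Degree: a generic line meets the surface in up to 2 points, so deg p = 2.
3. Checking where it meets the axes: among the integer gridlines, it crosses the z-axis at z ∈ {-1, 1}; no x-intercept at any integer in the box; the surface avoids every integer y-axis point in the box.
4. Putting this together gives p.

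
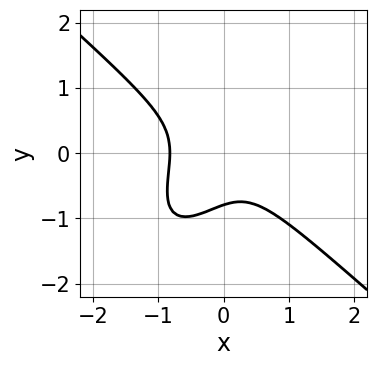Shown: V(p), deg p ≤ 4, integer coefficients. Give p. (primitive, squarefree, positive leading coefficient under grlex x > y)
3*x^3 - 2*x*y^2 + 2*y^3 + x^2 + 1

Degree: no degree-2 curve has this shape, so deg p = 3.
Solving for integer coefficients yields p as stated.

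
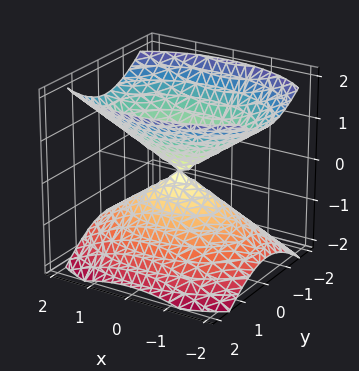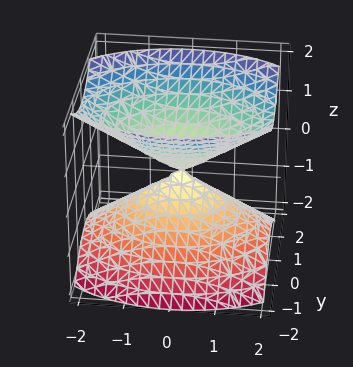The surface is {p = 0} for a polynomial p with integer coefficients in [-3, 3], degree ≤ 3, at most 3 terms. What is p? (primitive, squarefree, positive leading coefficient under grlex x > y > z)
First, the picture has 2 separate pieces. They look like related sheets of one shape, so recover p as a whole.
Then, the degree is 2 — a double cone through the origin; a quadric.
Then, symmetries: the z ↦ −z reflection is a symmetry, so z appears only in even powers; the y ↦ −y reflection is a symmetry, so y appears only in even powers; it's symmetric under x → −x, forcing even powers of x.
Next, checking where it meets the axes: it meets the z-axis at z = 0 (among the integer gridlines); it meets the y-axis at y = 0 (among the integer gridlines); it crosses the x-axis at the gridline x = 0.
Finally, matching integer coefficients to the picture gives p.

x^2 + 2*y^2 - 2*z^2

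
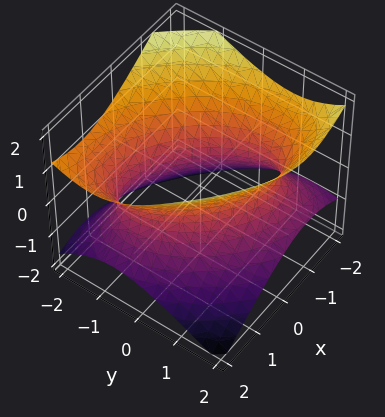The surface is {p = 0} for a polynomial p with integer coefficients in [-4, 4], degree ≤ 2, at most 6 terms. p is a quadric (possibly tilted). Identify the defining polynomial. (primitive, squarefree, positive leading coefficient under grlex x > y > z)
2*x^2 + 2*x*y + 2*y^2 + y*z - 3*z^2 - 3

First, deg p = 2. No degree-1 surface has this shape.
Next, against the integer gridlines: the surface avoids every integer z-axis point in the box.
Finally, assembling these constraints gives the stated polynomial.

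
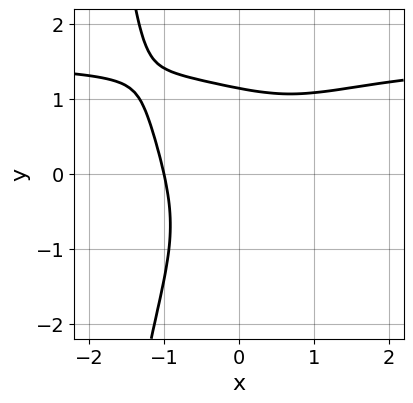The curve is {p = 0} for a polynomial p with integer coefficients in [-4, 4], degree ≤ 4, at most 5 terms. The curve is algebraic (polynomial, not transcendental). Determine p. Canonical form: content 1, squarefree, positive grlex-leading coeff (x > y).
(a) The degree is 4 — a generic line meets the curve in up to 4 points.
(b) Checking where it meets the axes: it meets the x-axis at x = -1 (among the integer gridlines).
(c) These observations pin down the coefficients.

2*x^3*y + x*y^3 - 3*x^3 + 2*y^3 - 3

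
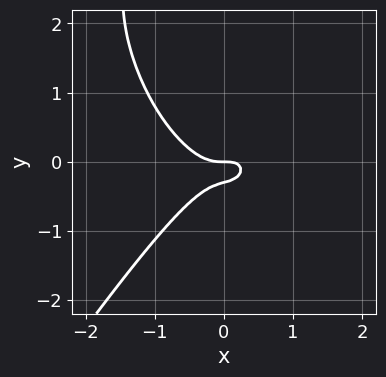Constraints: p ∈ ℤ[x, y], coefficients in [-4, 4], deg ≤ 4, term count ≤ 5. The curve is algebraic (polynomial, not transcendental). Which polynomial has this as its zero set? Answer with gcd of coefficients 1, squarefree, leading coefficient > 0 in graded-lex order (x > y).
3*x^3 - y^3 - x*y + 3*y^2 + y

Degree: a generic line meets the curve in up to 3 points, so deg p = 3.
From the visible intercepts: it meets the y-axis at y = 0 (among the integer gridlines); it crosses the x-axis at the gridline x = 0.
These observations pin down the coefficients.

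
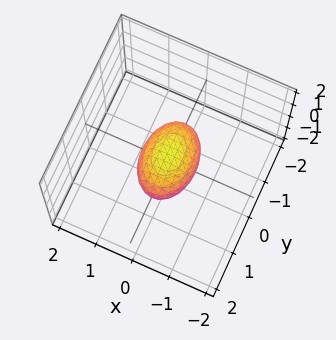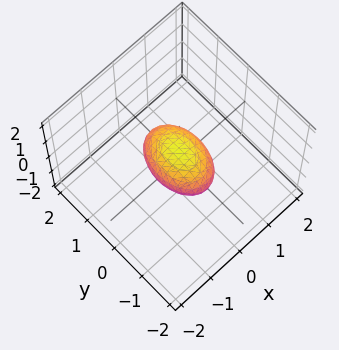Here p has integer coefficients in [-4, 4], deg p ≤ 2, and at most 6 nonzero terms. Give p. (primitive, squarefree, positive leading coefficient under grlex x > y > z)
1. The degree is 2 — bounded and convex; a quadric.
2. Symmetries: the z ↦ −z reflection is a symmetry, so z appears only in even powers; it's symmetric under x → −x, forcing even powers of x; the y ↦ −y reflection is a symmetry, so y appears only in even powers.
3. Checking where it meets the axes: the y-axis gridline crossings are at y ∈ {-1, 1}.
4. Putting this together gives p.

2*x^2 + y^2 + 2*z^2 - 1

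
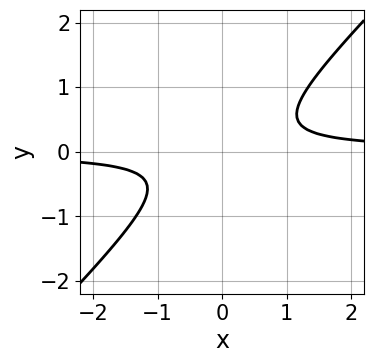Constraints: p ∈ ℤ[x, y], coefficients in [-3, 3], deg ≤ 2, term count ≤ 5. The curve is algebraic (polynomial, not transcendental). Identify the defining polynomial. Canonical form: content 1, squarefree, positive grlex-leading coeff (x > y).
The degree is 2 — a generic line meets the curve in up to 2 points.
From the axis intercepts and sections: no y-intercept at any integer in the box; it misses every integer gridline on the x-axis.
Putting this together gives p.

3*x*y - 3*y^2 - 1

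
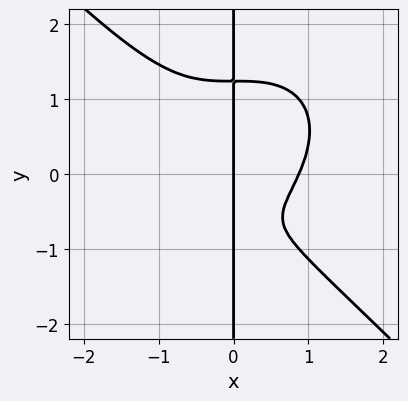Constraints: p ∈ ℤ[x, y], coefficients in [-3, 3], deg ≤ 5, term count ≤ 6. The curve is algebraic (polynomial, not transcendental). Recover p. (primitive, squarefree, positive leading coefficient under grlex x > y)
Degree: the shape is more complex than any degree-3 curve, so deg p = 4.
From the axis intercepts and sections: one x-axis crossing is at x = 0; every point of the y-axis in the box is on the curve.
Fitting integer coefficients to these (and the overall shape) gives p.

3*x^4 + 3*x*y^3 - 3*x*y - 2*x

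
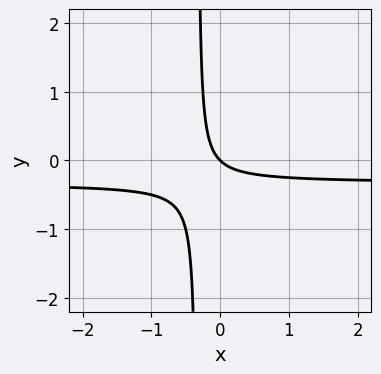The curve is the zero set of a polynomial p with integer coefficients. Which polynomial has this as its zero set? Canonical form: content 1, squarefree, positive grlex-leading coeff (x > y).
1. Degree: a generic line meets the curve in up to 2 points, so deg p = 2.
2. Reading off the gridlines: it crosses the x-axis at the gridline x = 0; it crosses the y-axis at the gridline y = 0.
3. Assembling these constraints gives the stated polynomial.

3*x*y + x + y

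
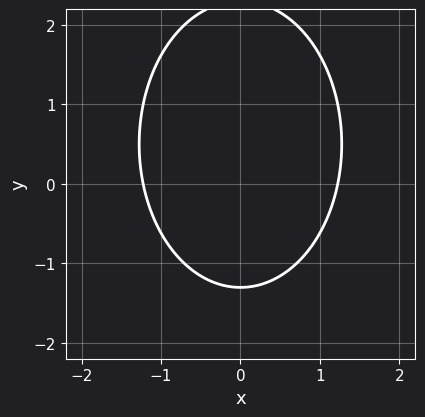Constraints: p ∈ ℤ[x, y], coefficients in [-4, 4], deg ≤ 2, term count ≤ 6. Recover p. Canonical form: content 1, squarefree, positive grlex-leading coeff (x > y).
The degree is 2 — no degree-1 curve has this shape.
Symmetries: it's symmetric under x → −x, forcing even powers of x.
Putting this together gives p.

2*x^2 + y^2 - y - 3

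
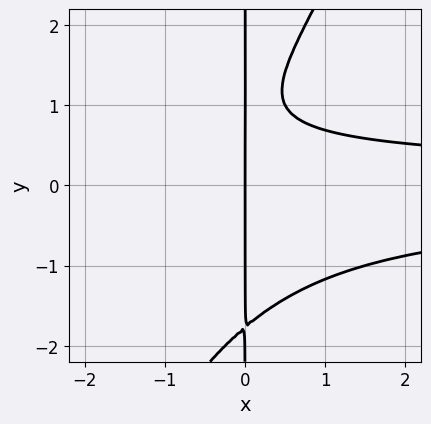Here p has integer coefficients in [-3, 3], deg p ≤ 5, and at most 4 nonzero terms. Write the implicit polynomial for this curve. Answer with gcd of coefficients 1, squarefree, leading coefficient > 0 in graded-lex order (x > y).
2*x^2*y^2 - x*y^3 + 2*x*y - 2*x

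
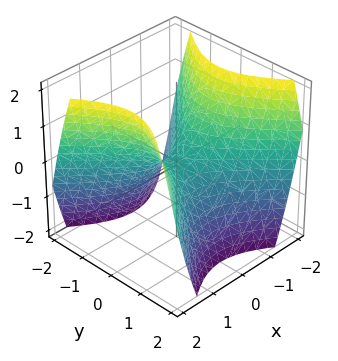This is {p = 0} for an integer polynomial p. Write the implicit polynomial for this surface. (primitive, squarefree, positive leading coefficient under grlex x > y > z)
First, the degree is 2 — a saddle surface; a quadric.
Then, symmetries: it's symmetric under x → −x, forcing even powers of x; the y ↦ −y reflection is a symmetry, so y appears only in even powers.
Then, from the axis intercepts and sections: it crosses the x-axis at the gridline x = 0; it crosses the z-axis at the gridline z = 0; one y-axis crossing is at y = 0.
Finally, matching integer coefficients to the picture gives p.

x^2 - y^2 - z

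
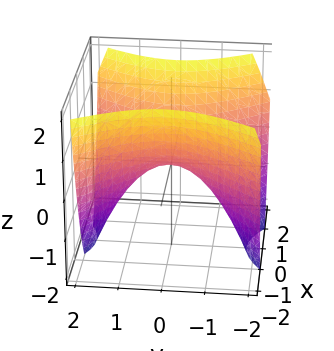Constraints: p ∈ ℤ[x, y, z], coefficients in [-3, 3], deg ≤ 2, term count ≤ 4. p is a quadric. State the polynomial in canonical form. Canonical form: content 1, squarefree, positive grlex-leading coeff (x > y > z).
3*x^2 - 2*y^2 - 3*z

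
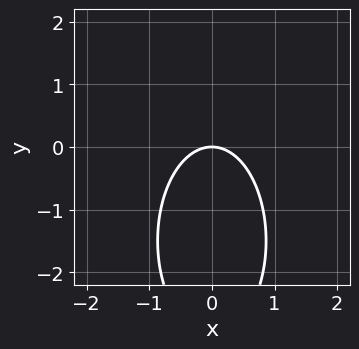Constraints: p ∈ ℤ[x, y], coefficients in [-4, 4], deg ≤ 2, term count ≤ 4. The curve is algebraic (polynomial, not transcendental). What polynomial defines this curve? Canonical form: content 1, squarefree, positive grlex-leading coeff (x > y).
3*x^2 + y^2 + 3*y

First, deg p = 2. No degree-1 curve has this shape.
Then, symmetries: it's symmetric under x → −x, forcing even powers of x.
Then, from the axis intercepts and sections: it crosses the x-axis at the gridline x = 0; it meets the y-axis at y = 0 (among the integer gridlines).
Finally, the integer polynomial consistent with all of this is the stated p.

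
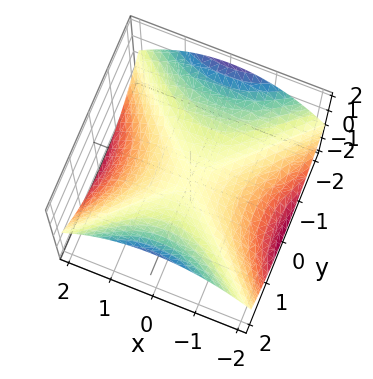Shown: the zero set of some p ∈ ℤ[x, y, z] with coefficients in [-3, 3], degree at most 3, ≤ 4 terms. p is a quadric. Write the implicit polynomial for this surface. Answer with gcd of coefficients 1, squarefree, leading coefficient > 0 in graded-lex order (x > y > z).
x^2 - y^2 + 3*z

1. The degree is 2 — a hyperbolic paraboloid; a quadric.
2. Symmetries: the y ↦ −y reflection is a symmetry, so y appears only in even powers; it's symmetric under x → −x, forcing even powers of x.
3. From the axis intercepts and sections: one y-axis crossing is at y = 0; one z-axis crossing is at z = 0; one x-axis crossing is at x = 0.
4. Solving for integer coefficients yields p as stated.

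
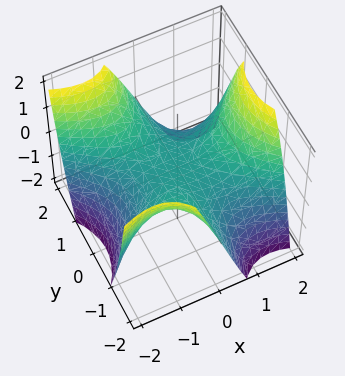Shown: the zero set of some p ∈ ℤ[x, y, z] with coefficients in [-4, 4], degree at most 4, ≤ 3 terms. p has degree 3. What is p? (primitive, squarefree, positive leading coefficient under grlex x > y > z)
deg p = 3. The shape is more complex than any degree-2 surface.
Observable constraints: it meets the z-axis at z = 0 (among the integer gridlines); every point of the y-axis in the box is on the surface.
Solving for integer coefficients yields p as stated.

x^3 - 2*x*y^2 - 3*z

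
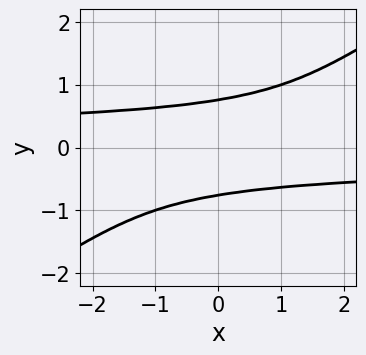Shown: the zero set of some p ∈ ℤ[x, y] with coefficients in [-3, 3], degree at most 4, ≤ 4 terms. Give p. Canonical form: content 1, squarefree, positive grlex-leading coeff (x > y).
2*x*y^3 - 3*y^4 + 1

First, the degree is 4 — no degree-3 curve has this shape.
Next, against the integer gridlines: it misses every integer gridline on the x-axis.
Finally, putting this together gives p.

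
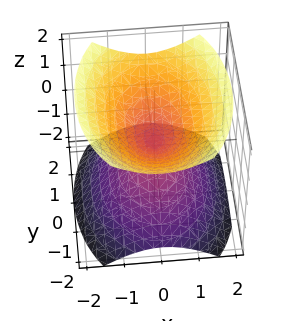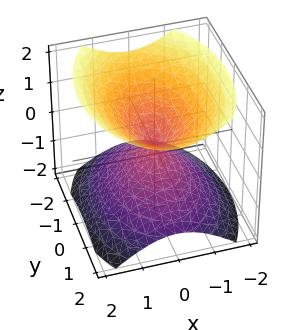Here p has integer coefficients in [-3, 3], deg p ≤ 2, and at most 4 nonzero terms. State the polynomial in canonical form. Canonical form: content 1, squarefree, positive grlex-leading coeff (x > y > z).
First, I count 2 distinct pieces. Treating them together as one polynomial.
Then, deg p = 2. A double cone through the origin; a quadric.
Then, symmetries: it's symmetric under x → −x, forcing even powers of x; mirror symmetry z ↦ −z ⇒ only even powers of z; the y ↦ −y reflection is a symmetry, so y appears only in even powers.
Then, reading off the gridlines: it crosses the z-axis at the gridline z = 0; it crosses the x-axis at the gridline x = 0; it meets the y-axis at y = 0 (among the integer gridlines).
Finally, these observations pin down the coefficients.

2*x^2 + y^2 - 2*z^2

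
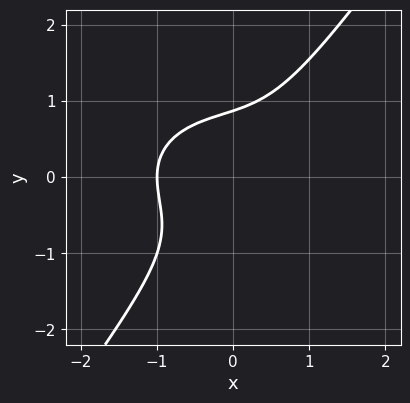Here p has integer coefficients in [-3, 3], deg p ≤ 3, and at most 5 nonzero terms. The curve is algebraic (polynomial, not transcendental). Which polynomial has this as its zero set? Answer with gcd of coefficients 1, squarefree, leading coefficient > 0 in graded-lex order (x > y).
Degree: no degree-2 curve has this shape, so deg p = 3.
From the visible intercepts: it crosses the x-axis at the gridline x = -1.
Fitting integer coefficients to these (and the overall shape) gives p.

2*x^3 + 3*x*y^2 - 3*y^3 + 2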